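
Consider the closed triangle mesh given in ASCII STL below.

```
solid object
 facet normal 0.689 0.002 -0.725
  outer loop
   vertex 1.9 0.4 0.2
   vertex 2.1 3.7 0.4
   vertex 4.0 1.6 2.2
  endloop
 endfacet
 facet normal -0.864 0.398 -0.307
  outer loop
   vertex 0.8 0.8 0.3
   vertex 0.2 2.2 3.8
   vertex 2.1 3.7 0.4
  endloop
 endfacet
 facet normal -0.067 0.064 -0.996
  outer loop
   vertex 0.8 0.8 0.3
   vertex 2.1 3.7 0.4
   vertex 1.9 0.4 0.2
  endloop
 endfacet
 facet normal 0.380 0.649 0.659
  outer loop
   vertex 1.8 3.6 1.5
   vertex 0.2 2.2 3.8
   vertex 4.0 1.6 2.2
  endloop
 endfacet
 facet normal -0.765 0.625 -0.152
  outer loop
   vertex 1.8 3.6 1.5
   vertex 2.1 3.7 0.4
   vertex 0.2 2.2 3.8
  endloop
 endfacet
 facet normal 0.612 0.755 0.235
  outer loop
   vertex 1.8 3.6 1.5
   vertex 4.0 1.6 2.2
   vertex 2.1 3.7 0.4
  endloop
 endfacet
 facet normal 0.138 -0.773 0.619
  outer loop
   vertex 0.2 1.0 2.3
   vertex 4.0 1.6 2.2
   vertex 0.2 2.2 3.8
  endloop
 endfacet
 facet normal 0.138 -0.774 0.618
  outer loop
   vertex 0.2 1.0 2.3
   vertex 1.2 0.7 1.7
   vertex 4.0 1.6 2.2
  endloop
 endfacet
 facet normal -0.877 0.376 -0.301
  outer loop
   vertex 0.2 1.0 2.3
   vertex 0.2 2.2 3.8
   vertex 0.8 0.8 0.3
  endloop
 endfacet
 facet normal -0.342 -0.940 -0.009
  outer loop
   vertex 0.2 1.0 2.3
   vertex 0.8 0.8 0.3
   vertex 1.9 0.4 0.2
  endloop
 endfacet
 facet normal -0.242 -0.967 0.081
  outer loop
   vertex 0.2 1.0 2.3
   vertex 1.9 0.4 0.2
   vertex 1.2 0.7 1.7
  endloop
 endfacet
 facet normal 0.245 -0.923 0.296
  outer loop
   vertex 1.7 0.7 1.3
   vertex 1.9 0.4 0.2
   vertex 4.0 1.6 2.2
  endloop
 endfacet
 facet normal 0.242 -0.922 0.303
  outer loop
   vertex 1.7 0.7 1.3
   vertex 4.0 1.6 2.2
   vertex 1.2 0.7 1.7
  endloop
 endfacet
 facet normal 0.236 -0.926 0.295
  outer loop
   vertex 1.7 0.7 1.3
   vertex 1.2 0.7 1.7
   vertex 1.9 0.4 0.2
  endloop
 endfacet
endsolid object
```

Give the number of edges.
21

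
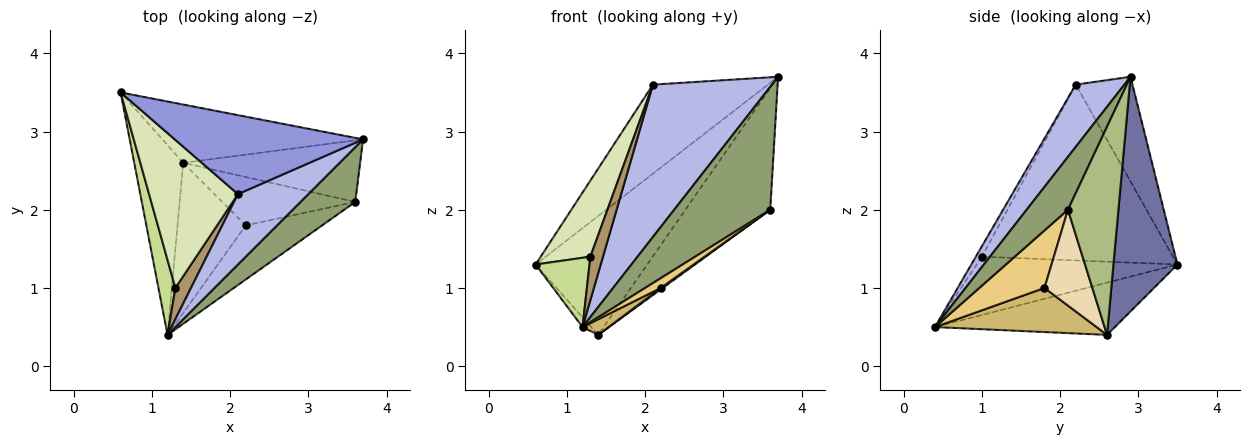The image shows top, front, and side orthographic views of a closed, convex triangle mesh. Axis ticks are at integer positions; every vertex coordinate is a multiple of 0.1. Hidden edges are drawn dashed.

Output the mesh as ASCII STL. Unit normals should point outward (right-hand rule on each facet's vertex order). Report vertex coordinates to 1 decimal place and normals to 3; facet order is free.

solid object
 facet normal 0.458 0.798 -0.392
  outer loop
   vertex 1.4 2.6 0.4
   vertex 0.6 3.5 1.3
   vertex 3.7 2.9 3.7
  endloop
 endfacet
 facet normal -0.729 0.035 -0.683
  outer loop
   vertex 1.4 2.6 0.4
   vertex 1.2 0.4 0.5
   vertex 0.6 3.5 1.3
  endloop
 endfacet
 facet normal -0.346 0.702 0.622
  outer loop
   vertex 2.1 2.2 3.6
   vertex 3.7 2.9 3.7
   vertex 0.6 3.5 1.3
  endloop
 endfacet
 facet normal 0.348 -0.851 0.393
  outer loop
   vertex 2.1 2.2 3.6
   vertex 1.2 0.4 0.5
   vertex 3.7 2.9 3.7
  endloop
 endfacet
 facet normal 0.366 -0.850 0.379
  outer loop
   vertex 3.6 2.1 2.0
   vertex 3.7 2.9 3.7
   vertex 1.2 0.4 0.5
  endloop
 endfacet
 facet normal 0.469 0.788 -0.399
  outer loop
   vertex 3.6 2.1 2.0
   vertex 1.4 2.6 0.4
   vertex 3.7 2.9 3.7
  endloop
 endfacet
 facet normal -0.930 -0.250 0.270
  outer loop
   vertex 1.3 1.0 1.4
   vertex 0.6 3.5 1.3
   vertex 1.2 0.4 0.5
  endloop
 endfacet
 facet normal -0.869 -0.226 0.439
  outer loop
   vertex 1.3 1.0 1.4
   vertex 2.1 2.2 3.6
   vertex 0.6 3.5 1.3
  endloop
 endfacet
 facet normal -0.363 -0.756 0.544
  outer loop
   vertex 1.3 1.0 1.4
   vertex 1.2 0.4 0.5
   vertex 2.1 2.2 3.6
  endloop
 endfacet
 facet normal 0.540 -0.087 -0.837
  outer loop
   vertex 2.2 1.8 1.0
   vertex 1.2 0.4 0.5
   vertex 1.4 2.6 0.4
  endloop
 endfacet
 facet normal 0.595 -0.143 -0.791
  outer loop
   vertex 2.2 1.8 1.0
   vertex 3.6 2.1 2.0
   vertex 1.2 0.4 0.5
  endloop
 endfacet
 facet normal 0.584 -0.024 -0.811
  outer loop
   vertex 2.2 1.8 1.0
   vertex 1.4 2.6 0.4
   vertex 3.6 2.1 2.0
  endloop
 endfacet
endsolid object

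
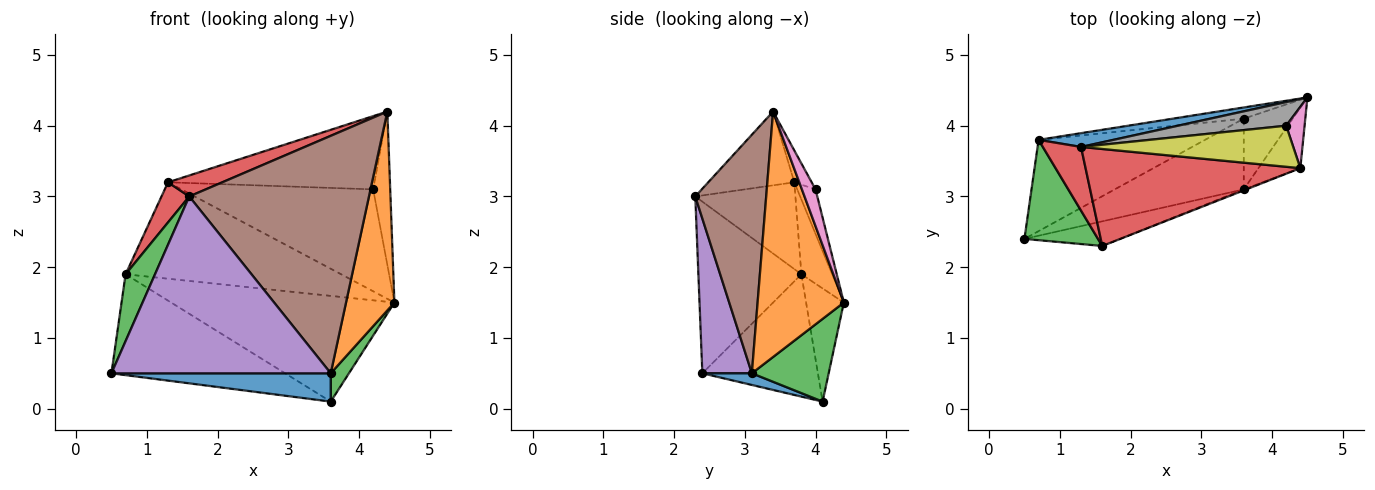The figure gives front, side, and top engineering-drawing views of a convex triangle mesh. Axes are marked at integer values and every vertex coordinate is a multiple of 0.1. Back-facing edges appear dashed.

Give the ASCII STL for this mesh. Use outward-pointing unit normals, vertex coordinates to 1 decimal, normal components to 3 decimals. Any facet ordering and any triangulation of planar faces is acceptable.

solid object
 facet normal 0.084 -0.370 -0.925
  outer loop
   vertex 3.6 3.1 0.5
   vertex 0.5 2.4 0.5
   vertex 3.6 4.1 0.1
  endloop
 endfacet
 facet normal 0.863 -0.484 -0.147
  outer loop
   vertex 3.6 3.1 0.5
   vertex 4.5 4.4 1.5
   vertex 4.4 3.4 4.2
  endloop
 endfacet
 facet normal 0.843 -0.200 -0.499
  outer loop
   vertex 3.6 3.1 0.5
   vertex 3.6 4.1 0.1
   vertex 4.5 4.4 1.5
  endloop
 endfacet
 facet normal -0.318 -0.201 0.927
  outer loop
   vertex 1.6 2.3 3.0
   vertex 4.4 3.4 4.2
   vertex 1.3 3.7 3.2
  endloop
 endfacet
 facet normal 0.218 -0.967 -0.135
  outer loop
   vertex 1.6 2.3 3.0
   vertex 0.5 2.4 0.5
   vertex 3.6 3.1 0.5
  endloop
 endfacet
 facet normal 0.367 -0.930 -0.004
  outer loop
   vertex 1.6 2.3 3.0
   vertex 3.6 3.1 0.5
   vertex 4.4 3.4 4.2
  endloop
 endfacet
 facet normal 0.596 0.745 0.298
  outer loop
   vertex 4.2 4.0 3.1
   vertex 4.4 3.4 4.2
   vertex 4.5 4.4 1.5
  endloop
 endfacet
 facet normal -0.093 0.970 0.225
  outer loop
   vertex 4.2 4.0 3.1
   vertex 4.5 4.4 1.5
   vertex 1.3 3.7 3.2
  endloop
 endfacet
 facet normal -0.073 0.870 0.488
  outer loop
   vertex 4.2 4.0 3.1
   vertex 1.3 3.7 3.2
   vertex 4.4 3.4 4.2
  endloop
 endfacet
 facet normal -0.166 0.981 -0.104
  outer loop
   vertex 0.7 3.8 1.9
   vertex 4.5 4.4 1.5
   vertex 3.6 4.1 0.1
  endloop
 endfacet
 facet normal -0.140 0.980 0.140
  outer loop
   vertex 0.7 3.8 1.9
   vertex 1.3 3.7 3.2
   vertex 4.5 4.4 1.5
  endloop
 endfacet
 facet normal -0.442 0.665 -0.602
  outer loop
   vertex 0.7 3.8 1.9
   vertex 3.6 4.1 0.1
   vertex 0.5 2.4 0.5
  endloop
 endfacet
 facet normal -0.889 -0.254 0.381
  outer loop
   vertex 0.7 3.8 1.9
   vertex 0.5 2.4 0.5
   vertex 1.6 2.3 3.0
  endloop
 endfacet
 facet normal -0.887 -0.246 0.391
  outer loop
   vertex 0.7 3.8 1.9
   vertex 1.6 2.3 3.0
   vertex 1.3 3.7 3.2
  endloop
 endfacet
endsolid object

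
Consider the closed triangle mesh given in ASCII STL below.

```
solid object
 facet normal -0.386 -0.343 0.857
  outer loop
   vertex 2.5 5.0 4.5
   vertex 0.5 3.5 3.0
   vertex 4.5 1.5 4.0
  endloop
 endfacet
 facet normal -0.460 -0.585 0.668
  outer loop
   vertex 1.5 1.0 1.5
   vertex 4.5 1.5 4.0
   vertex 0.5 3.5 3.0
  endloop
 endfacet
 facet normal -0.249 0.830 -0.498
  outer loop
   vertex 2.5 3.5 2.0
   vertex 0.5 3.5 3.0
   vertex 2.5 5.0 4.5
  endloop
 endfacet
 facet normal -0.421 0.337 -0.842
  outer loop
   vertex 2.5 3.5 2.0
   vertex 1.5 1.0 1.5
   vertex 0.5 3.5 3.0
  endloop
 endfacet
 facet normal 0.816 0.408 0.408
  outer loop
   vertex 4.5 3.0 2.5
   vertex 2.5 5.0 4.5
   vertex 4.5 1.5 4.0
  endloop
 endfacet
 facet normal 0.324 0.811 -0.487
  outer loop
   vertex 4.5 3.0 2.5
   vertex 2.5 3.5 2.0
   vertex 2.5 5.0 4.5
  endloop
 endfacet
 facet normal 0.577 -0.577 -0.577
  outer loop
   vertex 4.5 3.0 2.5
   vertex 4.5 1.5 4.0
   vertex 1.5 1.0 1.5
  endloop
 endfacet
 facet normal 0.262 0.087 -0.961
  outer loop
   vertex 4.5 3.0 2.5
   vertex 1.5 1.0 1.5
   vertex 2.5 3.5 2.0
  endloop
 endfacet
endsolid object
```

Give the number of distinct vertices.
6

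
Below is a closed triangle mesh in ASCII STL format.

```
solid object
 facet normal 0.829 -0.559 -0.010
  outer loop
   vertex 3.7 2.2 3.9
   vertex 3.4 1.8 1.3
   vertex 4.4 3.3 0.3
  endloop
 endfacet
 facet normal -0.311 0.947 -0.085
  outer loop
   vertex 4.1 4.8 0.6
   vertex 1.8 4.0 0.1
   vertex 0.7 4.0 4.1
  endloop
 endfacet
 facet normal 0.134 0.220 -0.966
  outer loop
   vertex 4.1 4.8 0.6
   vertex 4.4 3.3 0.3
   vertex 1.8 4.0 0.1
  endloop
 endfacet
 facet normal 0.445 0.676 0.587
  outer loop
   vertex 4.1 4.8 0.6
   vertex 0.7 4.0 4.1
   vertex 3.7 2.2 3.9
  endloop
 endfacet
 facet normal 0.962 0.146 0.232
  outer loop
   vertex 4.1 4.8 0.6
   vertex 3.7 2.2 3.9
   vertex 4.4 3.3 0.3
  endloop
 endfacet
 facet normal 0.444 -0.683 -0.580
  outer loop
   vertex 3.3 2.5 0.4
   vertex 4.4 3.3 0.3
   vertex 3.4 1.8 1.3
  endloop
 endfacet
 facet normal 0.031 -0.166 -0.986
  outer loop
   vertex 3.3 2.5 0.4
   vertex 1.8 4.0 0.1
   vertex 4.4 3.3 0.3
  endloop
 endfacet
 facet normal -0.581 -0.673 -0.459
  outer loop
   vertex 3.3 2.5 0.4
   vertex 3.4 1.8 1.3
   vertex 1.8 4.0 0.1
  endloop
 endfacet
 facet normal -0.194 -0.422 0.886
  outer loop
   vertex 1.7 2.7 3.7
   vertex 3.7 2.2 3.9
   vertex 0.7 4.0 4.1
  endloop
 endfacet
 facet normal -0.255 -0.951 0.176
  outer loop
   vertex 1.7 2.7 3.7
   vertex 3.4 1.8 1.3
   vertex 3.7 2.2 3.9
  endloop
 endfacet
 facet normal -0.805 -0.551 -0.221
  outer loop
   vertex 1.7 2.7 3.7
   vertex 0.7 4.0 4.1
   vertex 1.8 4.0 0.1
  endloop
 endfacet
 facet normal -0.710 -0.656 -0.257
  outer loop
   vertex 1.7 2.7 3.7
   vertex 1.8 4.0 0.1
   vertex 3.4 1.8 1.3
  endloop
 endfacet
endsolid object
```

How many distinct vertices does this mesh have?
8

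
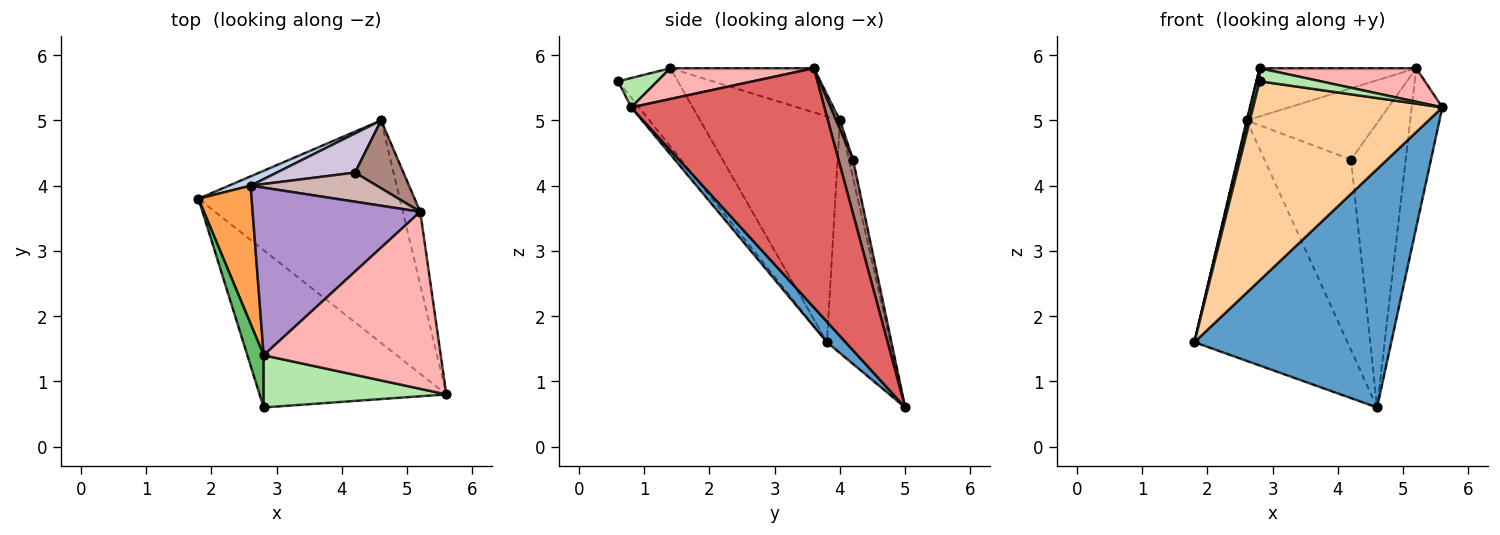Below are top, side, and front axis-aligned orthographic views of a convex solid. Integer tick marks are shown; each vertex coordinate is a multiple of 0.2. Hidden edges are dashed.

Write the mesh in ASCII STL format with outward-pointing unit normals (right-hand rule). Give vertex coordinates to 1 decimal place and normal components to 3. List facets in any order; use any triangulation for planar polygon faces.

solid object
 facet normal 0.069 -0.729 -0.681
  outer loop
   vertex 4.6 5.0 0.6
   vertex 5.6 0.8 5.2
   vertex 1.8 3.8 1.6
  endloop
 endfacet
 facet normal -0.383 0.923 0.036
  outer loop
   vertex 2.6 4.0 5.0
   vertex 4.6 5.0 0.6
   vertex 1.8 3.8 1.6
  endloop
 endfacet
 facet normal -0.973 -0.004 0.229
  outer loop
   vertex 2.6 4.0 5.0
   vertex 1.8 3.8 1.6
   vertex 2.8 1.4 5.8
  endloop
 endfacet
 facet normal -0.032 -0.784 -0.619
  outer loop
   vertex 2.8 0.6 5.6
   vertex 1.8 3.8 1.6
   vertex 5.6 0.8 5.2
  endloop
 endfacet
 facet normal -0.978 -0.051 0.204
  outer loop
   vertex 2.8 0.6 5.6
   vertex 2.8 1.4 5.8
   vertex 1.8 3.8 1.6
  endloop
 endfacet
 facet normal 0.154 -0.240 0.959
  outer loop
   vertex 2.8 0.6 5.6
   vertex 5.6 0.8 5.2
   vertex 2.8 1.4 5.8
  endloop
 endfacet
 facet normal 0.985 0.156 -0.072
  outer loop
   vertex 5.2 3.6 5.8
   vertex 5.6 0.8 5.2
   vertex 4.6 5.0 0.6
  endloop
 endfacet
 facet normal 0.168 -0.184 0.969
  outer loop
   vertex 5.2 3.6 5.8
   vertex 2.8 1.4 5.8
   vertex 5.6 0.8 5.2
  endloop
 endfacet
 facet normal -0.245 0.268 0.932
  outer loop
   vertex 5.2 3.6 5.8
   vertex 2.6 4.0 5.0
   vertex 2.8 1.4 5.8
  endloop
 endfacet
 facet normal -0.047 0.978 0.201
  outer loop
   vertex 4.2 4.2 4.4
   vertex 4.6 5.0 0.6
   vertex 2.6 4.0 5.0
  endloop
 endfacet
 facet normal 0.251 0.942 0.225
  outer loop
   vertex 4.2 4.2 4.4
   vertex 5.2 3.6 5.8
   vertex 4.6 5.0 0.6
  endloop
 endfacet
 facet normal 0.026 0.925 0.378
  outer loop
   vertex 4.2 4.2 4.4
   vertex 2.6 4.0 5.0
   vertex 5.2 3.6 5.8
  endloop
 endfacet
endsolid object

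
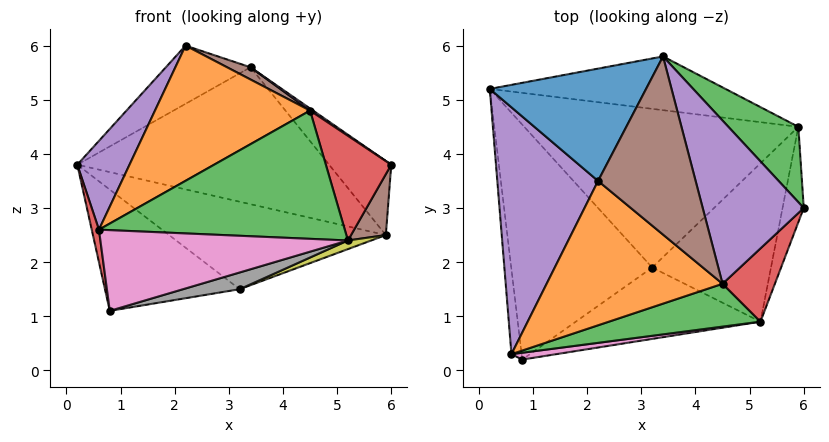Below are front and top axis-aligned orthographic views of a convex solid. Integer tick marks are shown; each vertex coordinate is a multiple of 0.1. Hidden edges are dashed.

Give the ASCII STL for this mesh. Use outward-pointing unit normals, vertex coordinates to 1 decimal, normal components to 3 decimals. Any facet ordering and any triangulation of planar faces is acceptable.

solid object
 facet normal -0.505 0.397 0.766
  outer loop
   vertex 3.4 5.8 5.6
   vertex 0.2 5.2 3.8
   vertex 2.2 3.5 6.0
  endloop
 endfacet
 facet normal 0.031 0.930 -0.365
  outer loop
   vertex 5.9 4.5 2.5
   vertex 0.2 5.2 3.8
   vertex 3.4 5.8 5.6
  endloop
 endfacet
 facet normal 0.781 0.438 0.446
  outer loop
   vertex 5.9 4.5 2.5
   vertex 3.4 5.8 5.6
   vertex 6.0 3.0 3.8
  endloop
 endfacet
 facet normal -0.990 -0.049 -0.129
  outer loop
   vertex 0.6 0.3 2.6
   vertex 0.2 5.2 3.8
   vertex 0.8 0.2 1.1
  endloop
 endfacet
 facet normal -0.798 -0.204 0.567
  outer loop
   vertex 0.6 0.3 2.6
   vertex 2.2 3.5 6.0
   vertex 0.2 5.2 3.8
  endloop
 endfacet
 facet normal 0.945 -0.176 -0.276
  outer loop
   vertex 5.2 0.9 2.4
   vertex 5.9 4.5 2.5
   vertex 6.0 3.0 3.8
  endloop
 endfacet
 facet normal 0.132 -0.988 0.084
  outer loop
   vertex 5.2 0.9 2.4
   vertex 0.6 0.3 2.6
   vertex 0.8 0.2 1.1
  endloop
 endfacet
 facet normal 0.308 -0.217 -0.926
  outer loop
   vertex 3.2 1.9 1.5
   vertex 5.2 0.9 2.4
   vertex 0.8 0.2 1.1
  endloop
 endfacet
 facet normal 0.389 -0.050 -0.920
  outer loop
   vertex 3.2 1.9 1.5
   vertex 5.9 4.5 2.5
   vertex 5.2 0.9 2.4
  endloop
 endfacet
 facet normal -0.174 0.452 -0.875
  outer loop
   vertex 3.2 1.9 1.5
   vertex 0.8 0.2 1.1
   vertex 0.2 5.2 3.8
  endloop
 endfacet
 facet normal -0.139 0.478 -0.867
  outer loop
   vertex 3.2 1.9 1.5
   vertex 0.2 5.2 3.8
   vertex 5.9 4.5 2.5
  endloop
 endfacet
 facet normal -0.181 -0.672 0.718
  outer loop
   vertex 4.5 1.6 4.8
   vertex 2.2 3.5 6.0
   vertex 0.6 0.3 2.6
  endloop
 endfacet
 facet normal 0.136 -0.940 0.314
  outer loop
   vertex 4.5 1.6 4.8
   vertex 0.6 0.3 2.6
   vertex 5.2 0.9 2.4
  endloop
 endfacet
 facet normal 0.754 -0.538 0.377
  outer loop
   vertex 4.5 1.6 4.8
   vertex 5.2 0.9 2.4
   vertex 6.0 3.0 3.8
  endloop
 endfacet
 facet normal 0.561 -0.011 0.827
  outer loop
   vertex 4.5 1.6 4.8
   vertex 6.0 3.0 3.8
   vertex 3.4 5.8 5.6
  endloop
 endfacet
 facet normal 0.421 -0.062 0.905
  outer loop
   vertex 4.5 1.6 4.8
   vertex 3.4 5.8 5.6
   vertex 2.2 3.5 6.0
  endloop
 endfacet
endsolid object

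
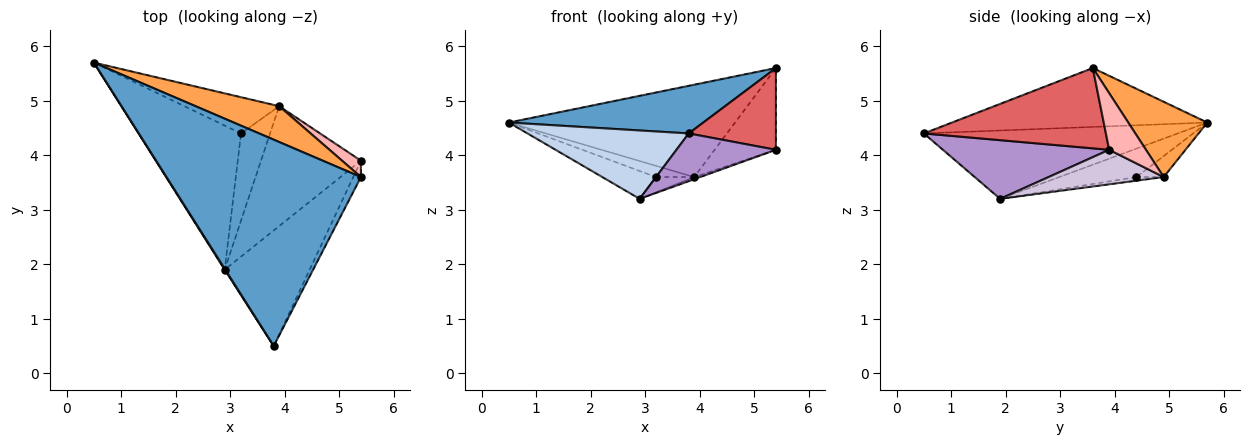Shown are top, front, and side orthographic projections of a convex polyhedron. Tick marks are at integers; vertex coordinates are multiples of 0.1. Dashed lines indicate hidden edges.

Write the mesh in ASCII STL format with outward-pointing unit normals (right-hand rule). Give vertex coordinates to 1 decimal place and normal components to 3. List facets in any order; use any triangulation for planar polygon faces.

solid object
 facet normal -0.283 -0.216 0.935
  outer loop
   vertex 3.8 0.5 4.4
   vertex 5.4 3.6 5.6
   vertex 0.5 5.7 4.6
  endloop
 endfacet
 facet normal -0.844 -0.536 0.008
  outer loop
   vertex 2.9 1.9 3.2
   vertex 3.8 0.5 4.4
   vertex 0.5 5.7 4.6
  endloop
 endfacet
 facet normal 0.310 0.886 0.344
  outer loop
   vertex 3.9 4.9 3.6
   vertex 0.5 5.7 4.6
   vertex 5.4 3.6 5.6
  endloop
 endfacet
 facet normal -0.263 0.183 -0.947
  outer loop
   vertex 3.2 4.4 3.6
   vertex 2.9 1.9 3.2
   vertex 0.5 5.7 4.6
  endloop
 endfacet
 facet normal -0.207 0.289 -0.935
  outer loop
   vertex 3.2 4.4 3.6
   vertex 0.5 5.7 4.6
   vertex 3.9 4.9 3.6
  endloop
 endfacet
 facet normal -0.122 0.171 -0.978
  outer loop
   vertex 3.2 4.4 3.6
   vertex 3.9 4.9 3.6
   vertex 2.9 1.9 3.2
  endloop
 endfacet
 facet normal 0.899 -0.430 -0.086
  outer loop
   vertex 5.4 3.9 4.1
   vertex 5.4 3.6 5.6
   vertex 3.8 0.5 4.4
  endloop
 endfacet
 facet normal 0.507 0.845 0.169
  outer loop
   vertex 5.4 3.9 4.1
   vertex 3.9 4.9 3.6
   vertex 5.4 3.6 5.6
  endloop
 endfacet
 facet normal 0.538 -0.322 -0.779
  outer loop
   vertex 5.4 3.9 4.1
   vertex 3.8 0.5 4.4
   vertex 2.9 1.9 3.2
  endloop
 endfacet
 facet normal 0.326 0.017 -0.945
  outer loop
   vertex 5.4 3.9 4.1
   vertex 2.9 1.9 3.2
   vertex 3.9 4.9 3.6
  endloop
 endfacet
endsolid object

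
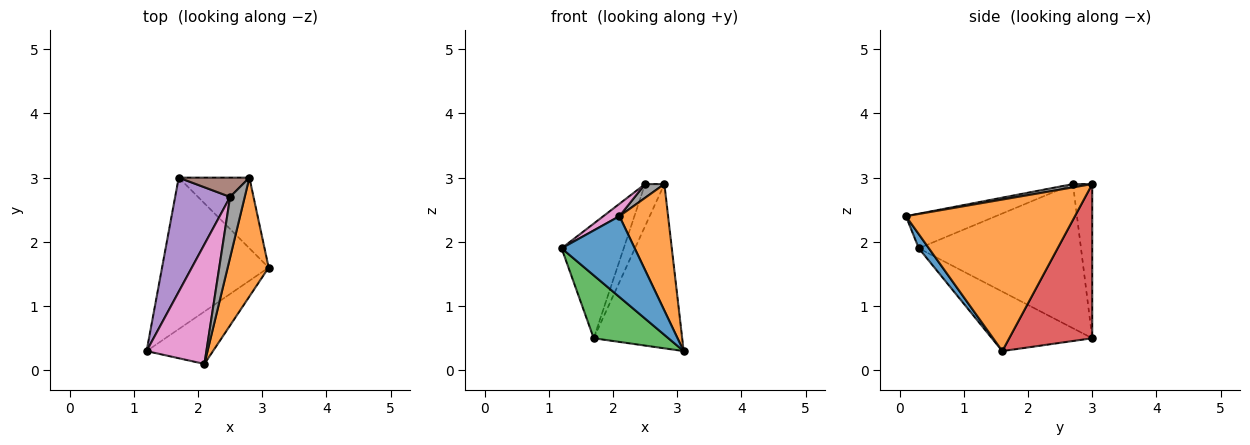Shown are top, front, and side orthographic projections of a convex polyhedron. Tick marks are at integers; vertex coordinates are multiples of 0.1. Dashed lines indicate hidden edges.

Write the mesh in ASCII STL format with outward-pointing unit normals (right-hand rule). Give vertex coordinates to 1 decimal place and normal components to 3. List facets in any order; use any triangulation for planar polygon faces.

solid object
 facet normal 0.115 -0.833 -0.541
  outer loop
   vertex 2.1 0.1 2.4
   vertex 1.2 0.3 1.9
   vertex 3.1 1.6 0.3
  endloop
 endfacet
 facet normal 0.930 -0.268 0.252
  outer loop
   vertex 2.1 0.1 2.4
   vertex 3.1 1.6 0.3
   vertex 2.8 3.0 2.9
  endloop
 endfacet
 facet normal -0.458 -0.341 -0.821
  outer loop
   vertex 1.7 3.0 0.5
   vertex 3.1 1.6 0.3
   vertex 1.2 0.3 1.9
  endloop
 endfacet
 facet normal 0.653 0.696 -0.299
  outer loop
   vertex 1.7 3.0 0.5
   vertex 2.8 3.0 2.9
   vertex 3.1 1.6 0.3
  endloop
 endfacet
 facet normal -0.880 0.337 0.335
  outer loop
   vertex 2.5 2.7 2.9
   vertex 1.7 3.0 0.5
   vertex 1.2 0.3 1.9
  endloop
 endfacet
 facet normal -0.673 0.673 0.308
  outer loop
   vertex 2.5 2.7 2.9
   vertex 2.8 3.0 2.9
   vertex 1.7 3.0 0.5
  endloop
 endfacet
 facet normal -0.499 -0.089 0.862
  outer loop
   vertex 2.5 2.7 2.9
   vertex 1.2 0.3 1.9
   vertex 2.1 0.1 2.4
  endloop
 endfacet
 facet normal 0.216 -0.216 0.952
  outer loop
   vertex 2.5 2.7 2.9
   vertex 2.1 0.1 2.4
   vertex 2.8 3.0 2.9
  endloop
 endfacet
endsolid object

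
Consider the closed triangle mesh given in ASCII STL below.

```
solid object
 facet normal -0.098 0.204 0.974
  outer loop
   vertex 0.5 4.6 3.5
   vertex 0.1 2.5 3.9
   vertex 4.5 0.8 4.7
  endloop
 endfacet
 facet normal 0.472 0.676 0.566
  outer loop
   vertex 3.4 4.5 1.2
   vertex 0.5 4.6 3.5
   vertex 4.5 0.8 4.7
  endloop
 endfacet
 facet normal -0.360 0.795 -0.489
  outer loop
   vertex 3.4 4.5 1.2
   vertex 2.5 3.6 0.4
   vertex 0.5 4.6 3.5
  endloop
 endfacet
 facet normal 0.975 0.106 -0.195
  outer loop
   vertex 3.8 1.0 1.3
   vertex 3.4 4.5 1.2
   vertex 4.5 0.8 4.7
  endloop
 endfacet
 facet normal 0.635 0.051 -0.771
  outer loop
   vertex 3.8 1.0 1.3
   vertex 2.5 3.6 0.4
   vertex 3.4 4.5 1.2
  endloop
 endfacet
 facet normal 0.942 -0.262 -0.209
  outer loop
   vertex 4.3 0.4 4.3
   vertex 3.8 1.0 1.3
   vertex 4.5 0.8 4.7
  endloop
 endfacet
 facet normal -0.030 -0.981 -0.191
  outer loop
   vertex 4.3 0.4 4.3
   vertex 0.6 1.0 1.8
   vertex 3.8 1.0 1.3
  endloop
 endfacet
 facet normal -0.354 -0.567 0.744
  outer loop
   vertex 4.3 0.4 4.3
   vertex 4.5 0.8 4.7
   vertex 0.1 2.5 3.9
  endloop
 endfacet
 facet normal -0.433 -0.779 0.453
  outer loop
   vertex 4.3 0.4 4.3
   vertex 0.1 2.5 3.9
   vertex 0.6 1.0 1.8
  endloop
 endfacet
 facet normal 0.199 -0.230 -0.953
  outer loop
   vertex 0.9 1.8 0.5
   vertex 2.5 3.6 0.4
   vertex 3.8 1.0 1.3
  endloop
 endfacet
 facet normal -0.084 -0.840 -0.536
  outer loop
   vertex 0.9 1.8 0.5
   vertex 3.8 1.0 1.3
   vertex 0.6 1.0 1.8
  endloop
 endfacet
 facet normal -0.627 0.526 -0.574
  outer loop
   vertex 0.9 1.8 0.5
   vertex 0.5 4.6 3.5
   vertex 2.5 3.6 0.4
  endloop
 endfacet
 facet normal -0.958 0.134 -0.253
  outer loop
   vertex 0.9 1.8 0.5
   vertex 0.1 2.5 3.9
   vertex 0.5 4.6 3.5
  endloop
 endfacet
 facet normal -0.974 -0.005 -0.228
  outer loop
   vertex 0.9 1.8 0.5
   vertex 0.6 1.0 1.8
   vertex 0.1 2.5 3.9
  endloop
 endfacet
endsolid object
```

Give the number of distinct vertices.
9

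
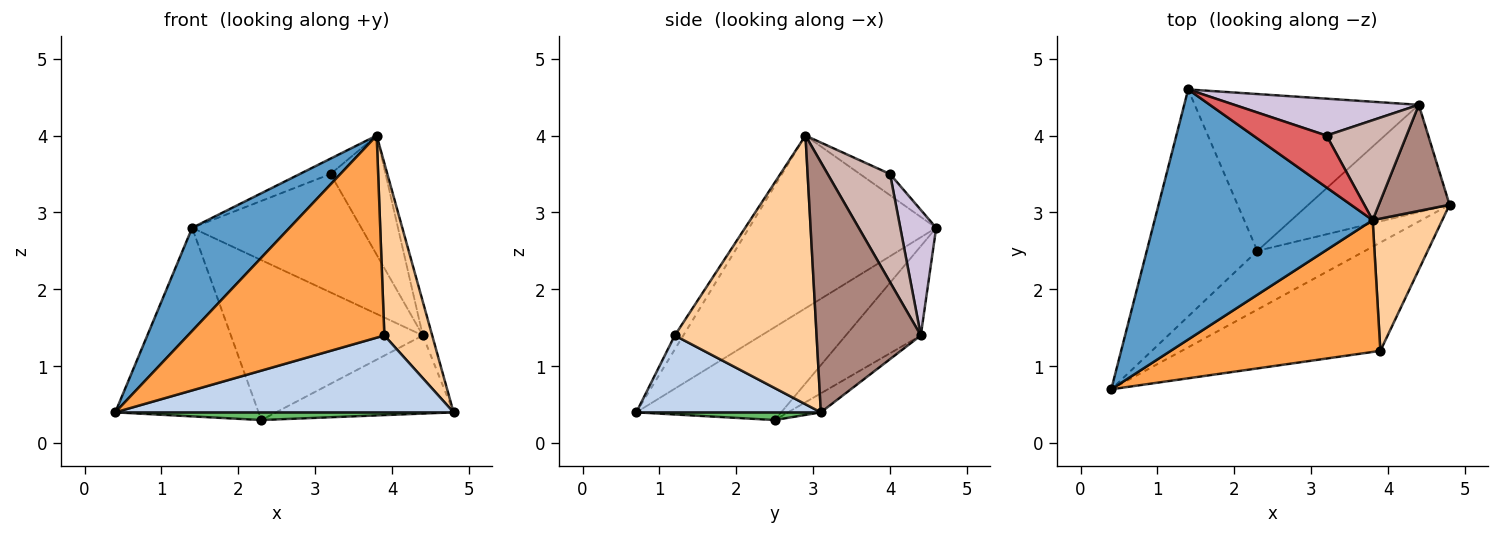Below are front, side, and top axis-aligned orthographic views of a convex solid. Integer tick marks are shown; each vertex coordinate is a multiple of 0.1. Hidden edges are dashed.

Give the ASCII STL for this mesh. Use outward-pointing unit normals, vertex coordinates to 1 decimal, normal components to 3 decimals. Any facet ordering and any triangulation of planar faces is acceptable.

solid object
 facet normal -0.591 -0.308 0.746
  outer loop
   vertex 3.8 2.9 4.0
   vertex 1.4 4.6 2.8
   vertex 0.4 0.7 0.4
  endloop
 endfacet
 facet normal 0.301 -0.552 -0.778
  outer loop
   vertex 3.9 1.2 1.4
   vertex 0.4 0.7 0.4
   vertex 4.8 3.1 0.4
  endloop
 endfacet
 facet normal -0.036 -0.837 0.546
  outer loop
   vertex 3.9 1.2 1.4
   vertex 3.8 2.9 4.0
   vertex 0.4 0.7 0.4
  endloop
 endfacet
 facet normal 0.920 -0.310 0.238
  outer loop
   vertex 3.9 1.2 1.4
   vertex 4.8 3.1 0.4
   vertex 3.8 2.9 4.0
  endloop
 endfacet
 facet normal 0.071 -0.130 -0.989
  outer loop
   vertex 2.3 2.5 0.3
   vertex 4.8 3.1 0.4
   vertex 0.4 0.7 0.4
  endloop
 endfacet
 facet normal -0.543 0.537 -0.646
  outer loop
   vertex 2.3 2.5 0.3
   vertex 0.4 0.7 0.4
   vertex 1.4 4.6 2.8
  endloop
 endfacet
 facet normal -0.268 0.274 0.924
  outer loop
   vertex 3.2 4.0 3.5
   vertex 1.4 4.6 2.8
   vertex 3.8 2.9 4.0
  endloop
 endfacet
 facet normal -0.108 0.585 -0.804
  outer loop
   vertex 4.4 4.4 1.4
   vertex 4.8 3.1 0.4
   vertex 2.3 2.5 0.3
  endloop
 endfacet
 facet normal -0.269 0.688 -0.674
  outer loop
   vertex 4.4 4.4 1.4
   vertex 2.3 2.5 0.3
   vertex 1.4 4.6 2.8
  endloop
 endfacet
 facet normal 0.198 0.936 0.292
  outer loop
   vertex 4.4 4.4 1.4
   vertex 1.4 4.6 2.8
   vertex 3.2 4.0 3.5
  endloop
 endfacet
 facet normal 0.959 0.086 0.271
  outer loop
   vertex 4.4 4.4 1.4
   vertex 3.8 2.9 4.0
   vertex 4.8 3.1 0.4
  endloop
 endfacet
 facet normal 0.656 0.578 0.485
  outer loop
   vertex 4.4 4.4 1.4
   vertex 3.2 4.0 3.5
   vertex 3.8 2.9 4.0
  endloop
 endfacet
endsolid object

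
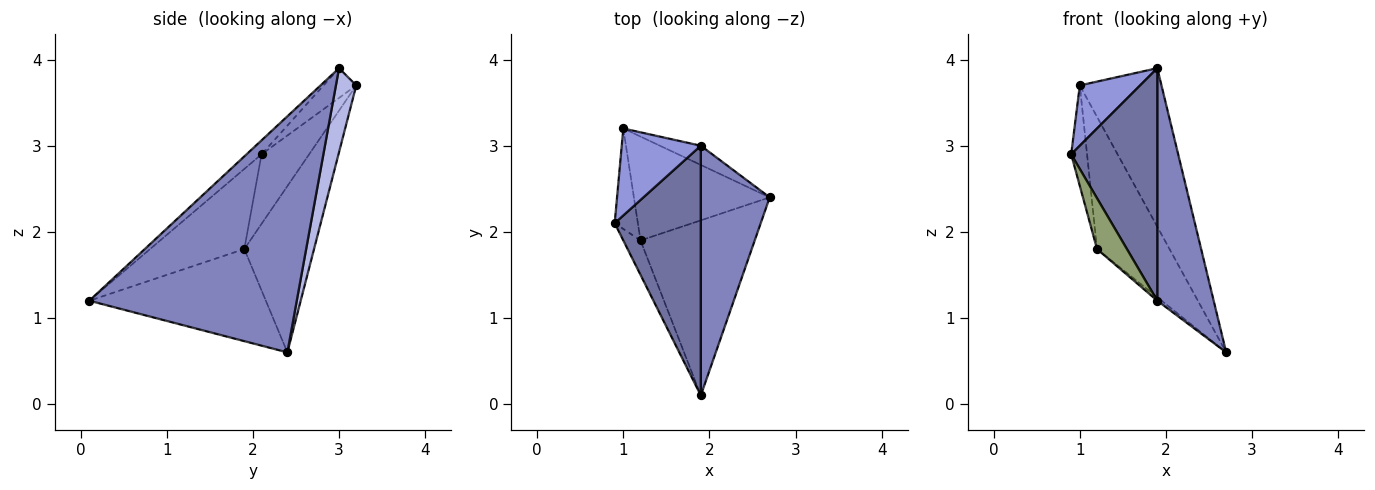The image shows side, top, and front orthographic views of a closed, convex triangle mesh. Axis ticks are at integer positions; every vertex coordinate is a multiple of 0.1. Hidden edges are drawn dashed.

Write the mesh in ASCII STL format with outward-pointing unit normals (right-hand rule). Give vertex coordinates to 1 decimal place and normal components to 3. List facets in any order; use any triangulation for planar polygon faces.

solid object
 facet normal -0.118 -0.677 0.727
  outer loop
   vertex 1.9 3.0 3.9
   vertex 0.9 2.1 2.9
   vertex 1.9 0.1 1.2
  endloop
 endfacet
 facet normal 0.929 -0.252 0.271
  outer loop
   vertex 1.9 3.0 3.9
   vertex 1.9 0.1 1.2
   vertex 2.7 2.4 0.6
  endloop
 endfacet
 facet normal -0.295 -0.544 0.785
  outer loop
   vertex 1.0 3.2 3.7
   vertex 0.9 2.1 2.9
   vertex 1.9 3.0 3.9
  endloop
 endfacet
 facet normal 0.240 0.964 -0.117
  outer loop
   vertex 1.0 3.2 3.7
   vertex 1.9 3.0 3.9
   vertex 2.7 2.4 0.6
  endloop
 endfacet
 facet normal -0.934 -0.296 -0.201
  outer loop
   vertex 1.2 1.9 1.8
   vertex 1.9 0.1 1.2
   vertex 0.9 2.1 2.9
  endloop
 endfacet
 facet normal -0.628 0.015 -0.778
  outer loop
   vertex 1.2 1.9 1.8
   vertex 2.7 2.4 0.6
   vertex 1.9 0.1 1.2
  endloop
 endfacet
 facet normal -0.905 0.302 -0.302
  outer loop
   vertex 1.2 1.9 1.8
   vertex 0.9 2.1 2.9
   vertex 1.0 3.2 3.7
  endloop
 endfacet
 facet normal -0.603 0.627 -0.493
  outer loop
   vertex 1.2 1.9 1.8
   vertex 1.0 3.2 3.7
   vertex 2.7 2.4 0.6
  endloop
 endfacet
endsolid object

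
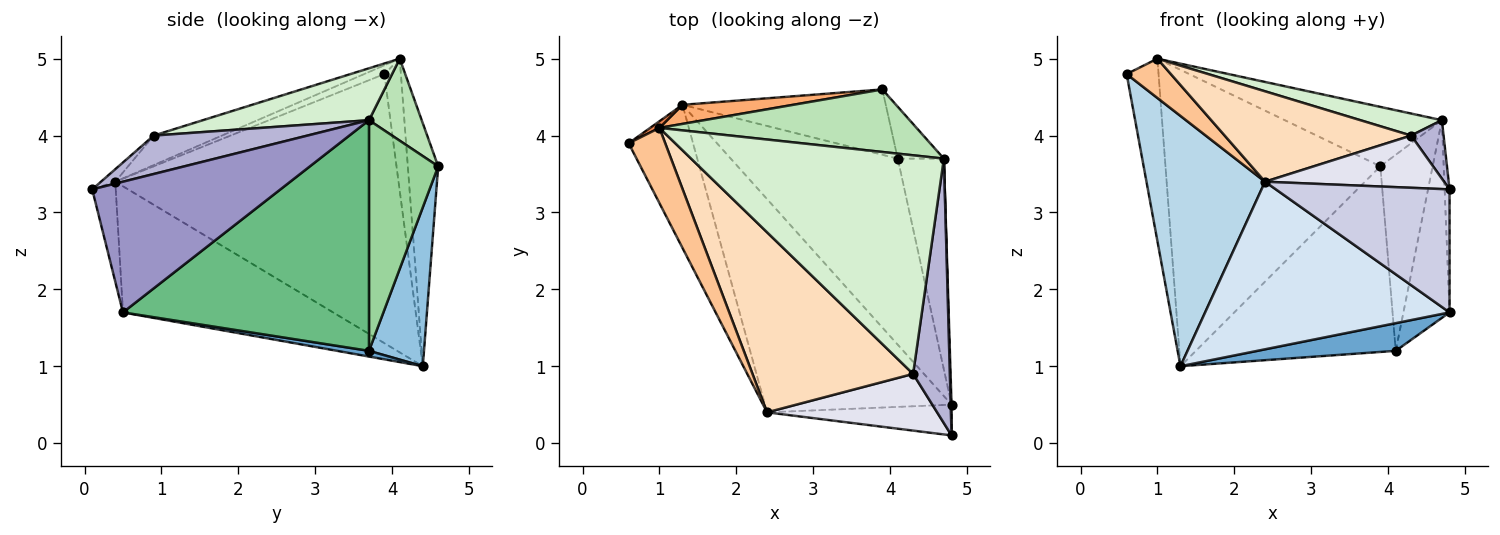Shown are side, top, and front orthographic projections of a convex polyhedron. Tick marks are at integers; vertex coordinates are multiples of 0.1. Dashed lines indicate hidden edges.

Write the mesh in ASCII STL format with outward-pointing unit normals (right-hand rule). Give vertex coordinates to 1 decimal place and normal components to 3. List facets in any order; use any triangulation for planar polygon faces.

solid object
 facet normal 0.034 -0.147 -0.989
  outer loop
   vertex 4.1 3.7 1.2
   vertex 4.8 0.5 1.7
   vertex 1.3 4.4 1.0
  endloop
 endfacet
 facet normal 0.251 0.913 -0.321
  outer loop
   vertex 4.1 3.7 1.2
   vertex 1.3 4.4 1.0
   vertex 3.9 4.6 3.6
  endloop
 endfacet
 facet normal -0.901 -0.377 -0.216
  outer loop
   vertex 2.4 0.4 3.4
   vertex 0.6 3.9 4.8
   vertex 1.3 4.4 1.0
  endloop
 endfacet
 facet normal -0.469 -0.546 -0.694
  outer loop
   vertex 2.4 0.4 3.4
   vertex 1.3 4.4 1.0
   vertex 4.8 0.5 1.7
  endloop
 endfacet
 facet normal -0.460 0.887 0.032
  outer loop
   vertex 1.0 4.1 5.0
   vertex 1.3 4.4 1.0
   vertex 0.6 3.9 4.8
  endloop
 endfacet
 facet normal -0.140 0.988 0.064
  outer loop
   vertex 1.0 4.1 5.0
   vertex 3.9 4.6 3.6
   vertex 1.3 4.4 1.0
  endloop
 endfacet
 facet normal -0.207 -0.453 0.867
  outer loop
   vertex 1.0 4.1 5.0
   vertex 0.6 3.9 4.8
   vertex 2.4 0.4 3.4
  endloop
 endfacet
 facet normal -0.162 -0.443 0.882
  outer loop
   vertex 1.0 4.1 5.0
   vertex 2.4 0.4 3.4
   vertex 4.3 0.9 4.0
  endloop
 endfacet
 facet normal 0.964 0.181 -0.193
  outer loop
   vertex 4.7 3.7 4.2
   vertex 4.8 0.5 1.7
   vertex 4.1 3.7 1.2
  endloop
 endfacet
 facet normal 0.788 0.595 -0.158
  outer loop
   vertex 4.7 3.7 4.2
   vertex 4.1 3.7 1.2
   vertex 3.9 4.6 3.6
  endloop
 endfacet
 facet normal 0.225 0.671 0.706
  outer loop
   vertex 4.7 3.7 4.2
   vertex 3.9 4.6 3.6
   vertex 1.0 4.1 5.0
  endloop
 endfacet
 facet normal 0.200 -0.098 0.975
  outer loop
   vertex 4.7 3.7 4.2
   vertex 1.0 4.1 5.0
   vertex 4.3 0.9 4.0
  endloop
 endfacet
 facet normal 1.000 0.026 0.007
  outer loop
   vertex 4.8 0.1 3.3
   vertex 4.8 0.5 1.7
   vertex 4.7 3.7 4.2
  endloop
 endfacet
 facet normal 0.715 -0.151 0.683
  outer loop
   vertex 4.8 0.1 3.3
   vertex 4.7 3.7 4.2
   vertex 4.3 0.9 4.0
  endloop
 endfacet
 facet normal -0.130 -0.962 -0.240
  outer loop
   vertex 4.8 0.1 3.3
   vertex 2.4 0.4 3.4
   vertex 4.8 0.5 1.7
  endloop
 endfacet
 facet normal -0.054 -0.676 0.735
  outer loop
   vertex 4.8 0.1 3.3
   vertex 4.3 0.9 4.0
   vertex 2.4 0.4 3.4
  endloop
 endfacet
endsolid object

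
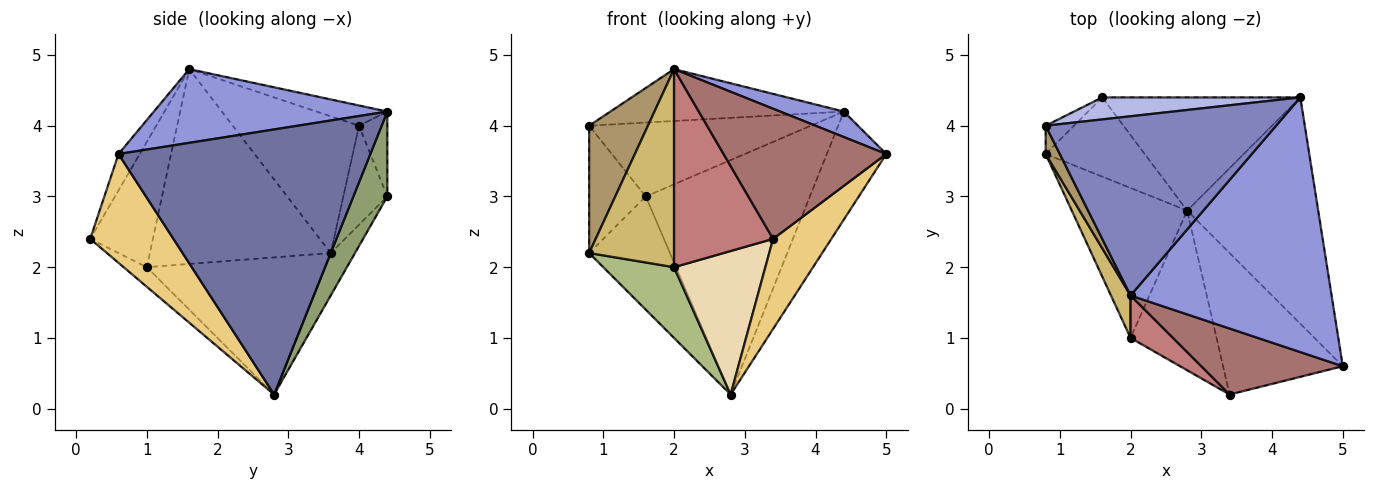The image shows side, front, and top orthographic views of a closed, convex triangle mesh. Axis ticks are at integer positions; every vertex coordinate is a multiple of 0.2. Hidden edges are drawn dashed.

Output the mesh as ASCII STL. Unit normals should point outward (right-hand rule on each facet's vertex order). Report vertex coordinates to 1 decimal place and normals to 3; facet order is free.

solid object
 facet normal 0.877 0.207 -0.434
  outer loop
   vertex 2.8 2.8 0.2
   vertex 4.4 4.4 4.2
   vertex 5.0 0.6 3.6
  endloop
 endfacet
 facet normal -0.084 0.277 0.957
  outer loop
   vertex 2.0 1.6 4.8
   vertex 4.4 4.4 4.2
   vertex 0.8 4.0 4.0
  endloop
 endfacet
 facet normal 0.343 -0.093 0.935
  outer loop
   vertex 2.0 1.6 4.8
   vertex 5.0 0.6 3.6
   vertex 4.4 4.4 4.2
  endloop
 endfacet
 facet normal -0.121 0.951 0.283
  outer loop
   vertex 1.6 4.4 3.0
   vertex 0.8 4.0 4.0
   vertex 4.4 4.4 4.2
  endloop
 endfacet
 facet normal 0.183 0.885 -0.427
  outer loop
   vertex 1.6 4.4 3.0
   vertex 4.4 4.4 4.2
   vertex 2.8 2.8 0.2
  endloop
 endfacet
 facet normal -0.732 -0.291 -0.616
  outer loop
   vertex 0.8 3.6 2.2
   vertex 2.8 2.8 0.2
   vertex 2.0 1.0 2.0
  endloop
 endfacet
 facet normal -0.605 0.777 -0.173
  outer loop
   vertex 0.8 3.6 2.2
   vertex 0.8 4.0 4.0
   vertex 1.6 4.4 3.0
  endloop
 endfacet
 facet normal -0.239 0.796 -0.557
  outer loop
   vertex 0.8 3.6 2.2
   vertex 1.6 4.4 3.0
   vertex 2.8 2.8 0.2
  endloop
 endfacet
 facet normal -0.903 -0.420 0.093
  outer loop
   vertex 0.8 3.6 2.2
   vertex 2.0 1.6 4.8
   vertex 0.8 4.0 4.0
  endloop
 endfacet
 facet normal -0.902 -0.423 0.091
  outer loop
   vertex 0.8 3.6 2.2
   vertex 2.0 1.0 2.0
   vertex 2.0 1.6 4.8
  endloop
 endfacet
 facet normal 0.609 -0.426 -0.669
  outer loop
   vertex 3.4 0.2 2.4
   vertex 2.8 2.8 0.2
   vertex 5.0 0.6 3.6
  endloop
 endfacet
 facet normal -0.167 -0.659 -0.733
  outer loop
   vertex 3.4 0.2 2.4
   vertex 2.0 1.0 2.0
   vertex 2.8 2.8 0.2
  endloop
 endfacet
 facet normal -0.116 -0.886 0.449
  outer loop
   vertex 3.4 0.2 2.4
   vertex 5.0 0.6 3.6
   vertex 2.0 1.6 4.8
  endloop
 endfacet
 facet normal -0.526 -0.832 0.178
  outer loop
   vertex 3.4 0.2 2.4
   vertex 2.0 1.6 4.8
   vertex 2.0 1.0 2.0
  endloop
 endfacet
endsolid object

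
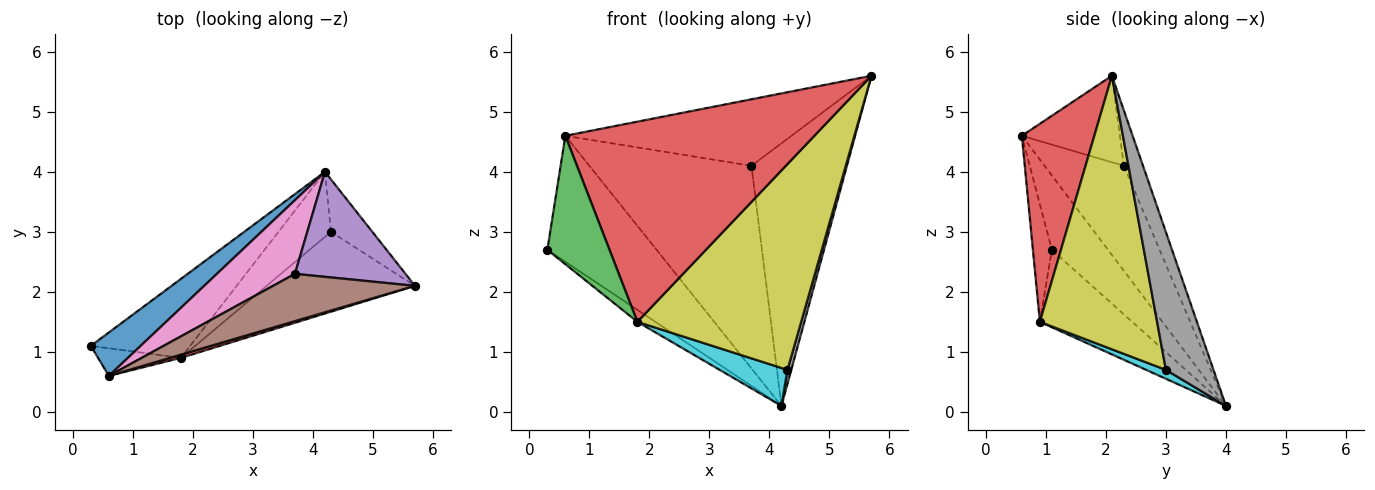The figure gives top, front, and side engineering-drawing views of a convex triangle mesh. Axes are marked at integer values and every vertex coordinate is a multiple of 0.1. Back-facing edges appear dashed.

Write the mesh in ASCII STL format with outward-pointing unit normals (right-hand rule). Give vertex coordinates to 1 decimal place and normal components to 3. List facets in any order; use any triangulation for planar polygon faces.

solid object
 facet normal -0.437 0.850 0.293
  outer loop
   vertex 0.6 0.6 4.6
   vertex 4.2 4.0 0.1
   vertex 0.3 1.1 2.7
  endloop
 endfacet
 facet normal -0.611 0.119 -0.783
  outer loop
   vertex 1.8 0.9 1.5
   vertex 0.3 1.1 2.7
   vertex 4.2 4.0 0.1
  endloop
 endfacet
 facet normal -0.286 -0.937 -0.201
  outer loop
   vertex 1.8 0.9 1.5
   vertex 0.6 0.6 4.6
   vertex 0.3 1.1 2.7
  endloop
 endfacet
 facet normal 0.279 -0.960 0.015
  outer loop
   vertex 1.8 0.9 1.5
   vertex 5.7 2.1 5.6
   vertex 0.6 0.6 4.6
  endloop
 endfacet
 facet normal -0.183 0.913 0.365
  outer loop
   vertex 3.7 2.3 4.1
   vertex 5.7 2.1 5.6
   vertex 4.2 4.0 0.1
  endloop
 endfacet
 facet normal -0.333 0.768 0.547
  outer loop
   vertex 3.7 2.3 4.1
   vertex 0.6 0.6 4.6
   vertex 5.7 2.1 5.6
  endloop
 endfacet
 facet normal -0.418 0.854 0.311
  outer loop
   vertex 3.7 2.3 4.1
   vertex 4.2 4.0 0.1
   vertex 0.6 0.6 4.6
  endloop
 endfacet
 facet normal 0.955 -0.077 -0.287
  outer loop
   vertex 4.3 3.0 0.7
   vertex 4.2 4.0 0.1
   vertex 5.7 2.1 5.6
  endloop
 endfacet
 facet normal 0.555 -0.775 -0.301
  outer loop
   vertex 4.3 3.0 0.7
   vertex 5.7 2.1 5.6
   vertex 1.8 0.9 1.5
  endloop
 endfacet
 facet normal 0.145 -0.498 -0.855
  outer loop
   vertex 4.3 3.0 0.7
   vertex 1.8 0.9 1.5
   vertex 4.2 4.0 0.1
  endloop
 endfacet
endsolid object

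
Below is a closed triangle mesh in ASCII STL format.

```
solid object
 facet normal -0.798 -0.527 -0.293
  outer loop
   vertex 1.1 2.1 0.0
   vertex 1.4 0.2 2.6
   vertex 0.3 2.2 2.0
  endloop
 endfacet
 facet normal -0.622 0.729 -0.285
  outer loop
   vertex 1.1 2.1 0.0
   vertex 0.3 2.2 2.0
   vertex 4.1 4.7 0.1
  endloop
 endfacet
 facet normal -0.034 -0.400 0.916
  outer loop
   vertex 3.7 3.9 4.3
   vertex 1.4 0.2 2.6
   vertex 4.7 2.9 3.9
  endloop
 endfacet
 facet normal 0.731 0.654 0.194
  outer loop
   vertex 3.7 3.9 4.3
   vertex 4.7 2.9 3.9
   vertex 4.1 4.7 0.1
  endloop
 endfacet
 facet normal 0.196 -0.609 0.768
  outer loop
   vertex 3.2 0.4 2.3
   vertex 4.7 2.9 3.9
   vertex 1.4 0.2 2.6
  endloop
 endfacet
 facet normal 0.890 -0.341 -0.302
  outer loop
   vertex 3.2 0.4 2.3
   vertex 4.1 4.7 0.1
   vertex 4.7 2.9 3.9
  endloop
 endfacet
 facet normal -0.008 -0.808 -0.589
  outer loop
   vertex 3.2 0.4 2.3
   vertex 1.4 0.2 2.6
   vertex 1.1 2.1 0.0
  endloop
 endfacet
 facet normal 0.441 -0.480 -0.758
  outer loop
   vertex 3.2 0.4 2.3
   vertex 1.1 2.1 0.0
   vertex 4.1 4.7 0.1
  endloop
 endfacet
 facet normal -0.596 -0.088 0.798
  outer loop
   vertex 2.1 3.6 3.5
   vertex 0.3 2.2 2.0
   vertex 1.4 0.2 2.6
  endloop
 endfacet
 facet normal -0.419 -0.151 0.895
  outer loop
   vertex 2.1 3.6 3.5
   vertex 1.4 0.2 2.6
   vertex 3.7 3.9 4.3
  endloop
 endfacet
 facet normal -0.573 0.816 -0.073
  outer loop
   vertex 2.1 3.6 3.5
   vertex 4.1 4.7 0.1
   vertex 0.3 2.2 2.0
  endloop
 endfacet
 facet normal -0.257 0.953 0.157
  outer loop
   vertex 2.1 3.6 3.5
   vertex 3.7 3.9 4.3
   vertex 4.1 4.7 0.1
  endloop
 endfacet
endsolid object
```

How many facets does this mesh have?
12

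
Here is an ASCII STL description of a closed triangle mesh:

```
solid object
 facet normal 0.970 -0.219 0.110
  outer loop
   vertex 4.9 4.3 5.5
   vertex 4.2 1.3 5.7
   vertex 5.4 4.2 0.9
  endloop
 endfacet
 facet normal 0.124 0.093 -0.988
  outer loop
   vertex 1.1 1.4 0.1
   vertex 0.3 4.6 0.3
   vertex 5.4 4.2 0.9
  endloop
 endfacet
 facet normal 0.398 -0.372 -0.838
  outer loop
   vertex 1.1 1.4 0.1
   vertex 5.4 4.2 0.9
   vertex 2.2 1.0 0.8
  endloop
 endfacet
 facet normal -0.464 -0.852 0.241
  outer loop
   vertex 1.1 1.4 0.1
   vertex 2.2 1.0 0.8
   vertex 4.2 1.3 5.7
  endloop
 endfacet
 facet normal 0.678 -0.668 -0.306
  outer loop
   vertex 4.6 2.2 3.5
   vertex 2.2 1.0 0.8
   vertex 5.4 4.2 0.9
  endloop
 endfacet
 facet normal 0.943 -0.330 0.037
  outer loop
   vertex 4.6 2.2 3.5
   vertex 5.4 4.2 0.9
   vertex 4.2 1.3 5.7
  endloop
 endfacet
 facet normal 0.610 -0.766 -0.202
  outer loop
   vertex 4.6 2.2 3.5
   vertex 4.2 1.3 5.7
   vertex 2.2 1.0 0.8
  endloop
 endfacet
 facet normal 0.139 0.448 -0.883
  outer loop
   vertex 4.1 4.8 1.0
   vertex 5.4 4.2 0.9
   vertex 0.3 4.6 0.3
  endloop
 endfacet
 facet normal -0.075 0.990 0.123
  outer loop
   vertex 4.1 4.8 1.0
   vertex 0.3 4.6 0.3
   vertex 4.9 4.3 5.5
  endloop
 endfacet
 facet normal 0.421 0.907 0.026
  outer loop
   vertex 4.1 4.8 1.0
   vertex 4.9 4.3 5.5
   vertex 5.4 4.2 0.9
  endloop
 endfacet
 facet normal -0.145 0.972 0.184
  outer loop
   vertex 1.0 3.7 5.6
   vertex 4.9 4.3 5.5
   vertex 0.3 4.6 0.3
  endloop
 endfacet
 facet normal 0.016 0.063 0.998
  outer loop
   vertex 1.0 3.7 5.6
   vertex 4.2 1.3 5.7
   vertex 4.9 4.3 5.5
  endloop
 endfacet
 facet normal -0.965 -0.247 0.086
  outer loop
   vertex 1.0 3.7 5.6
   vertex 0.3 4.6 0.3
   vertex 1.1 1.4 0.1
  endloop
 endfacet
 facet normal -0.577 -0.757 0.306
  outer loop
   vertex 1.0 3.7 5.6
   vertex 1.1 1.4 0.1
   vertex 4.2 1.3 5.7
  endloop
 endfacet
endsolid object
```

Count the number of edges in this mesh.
21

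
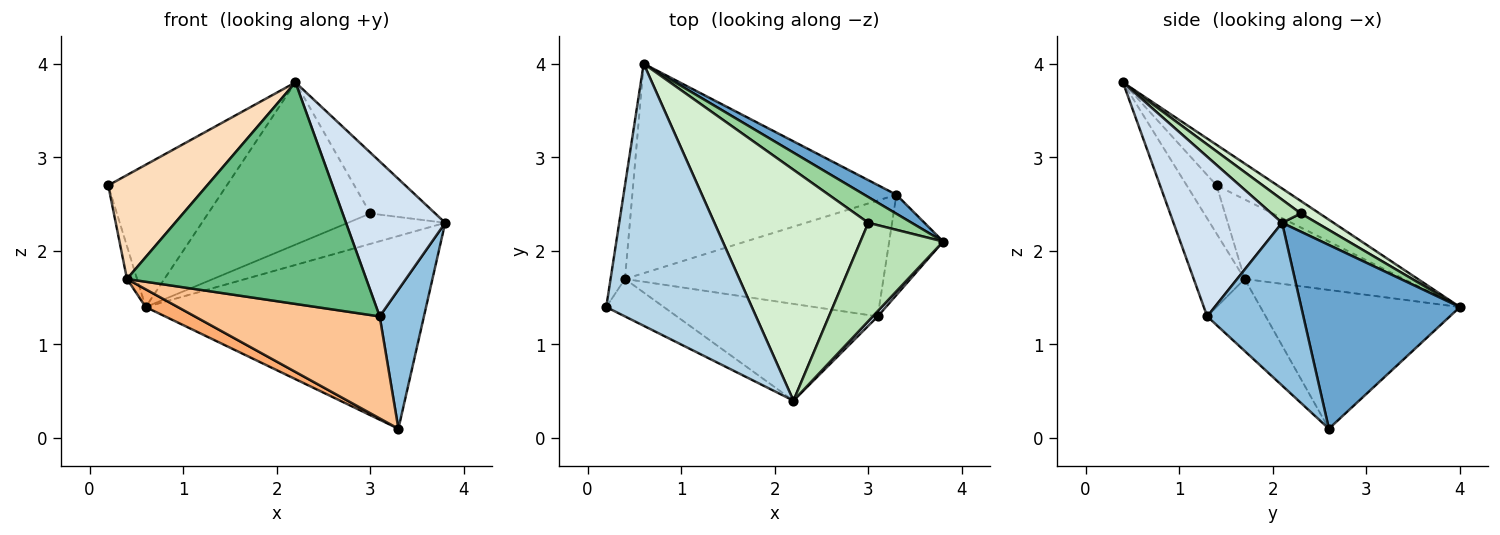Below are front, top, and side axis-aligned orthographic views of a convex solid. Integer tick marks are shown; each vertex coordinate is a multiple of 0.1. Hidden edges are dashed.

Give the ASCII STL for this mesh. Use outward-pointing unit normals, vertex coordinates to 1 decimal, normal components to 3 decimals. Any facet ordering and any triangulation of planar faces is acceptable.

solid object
 facet normal 0.491 0.867 0.086
  outer loop
   vertex 3.3 2.6 0.1
   vertex 0.6 4.0 1.4
   vertex 3.8 2.1 2.3
  endloop
 endfacet
 facet normal 0.870 -0.400 -0.289
  outer loop
   vertex 3.1 1.3 1.3
   vertex 3.3 2.6 0.1
   vertex 3.8 2.1 2.3
  endloop
 endfacet
 facet normal -0.238 0.463 0.854
  outer loop
   vertex 2.2 0.4 3.8
   vertex 0.6 4.0 1.4
   vertex 0.2 1.4 2.7
  endloop
 endfacet
 facet normal 0.738 -0.674 0.023
  outer loop
   vertex 2.2 0.4 3.8
   vertex 3.1 1.3 1.3
   vertex 3.8 2.1 2.3
  endloop
 endfacet
 facet normal -0.982 0.062 -0.178
  outer loop
   vertex 0.4 1.7 1.7
   vertex 0.2 1.4 2.7
   vertex 0.6 4.0 1.4
  endloop
 endfacet
 facet normal -0.464 -0.075 -0.883
  outer loop
   vertex 0.4 1.7 1.7
   vertex 0.6 4.0 1.4
   vertex 3.3 2.6 0.1
  endloop
 endfacet
 facet normal -0.205 -0.647 -0.735
  outer loop
   vertex 0.4 1.7 1.7
   vertex 3.3 2.6 0.1
   vertex 3.1 1.3 1.3
  endloop
 endfacet
 facet normal -0.273 -0.905 -0.326
  outer loop
   vertex 0.4 1.7 1.7
   vertex 2.2 0.4 3.8
   vertex 0.2 1.4 2.7
  endloop
 endfacet
 facet normal -0.191 -0.900 -0.393
  outer loop
   vertex 0.4 1.7 1.7
   vertex 3.1 1.3 1.3
   vertex 2.2 0.4 3.8
  endloop
 endfacet
 facet normal 0.262 0.737 0.623
  outer loop
   vertex 3.0 2.3 2.4
   vertex 3.8 2.1 2.3
   vertex 0.6 4.0 1.4
  endloop
 endfacet
 facet normal 0.231 0.512 0.827
  outer loop
   vertex 3.0 2.3 2.4
   vertex 2.2 0.4 3.8
   vertex 3.8 2.1 2.3
  endloop
 endfacet
 facet normal 0.066 0.574 0.816
  outer loop
   vertex 3.0 2.3 2.4
   vertex 0.6 4.0 1.4
   vertex 2.2 0.4 3.8
  endloop
 endfacet
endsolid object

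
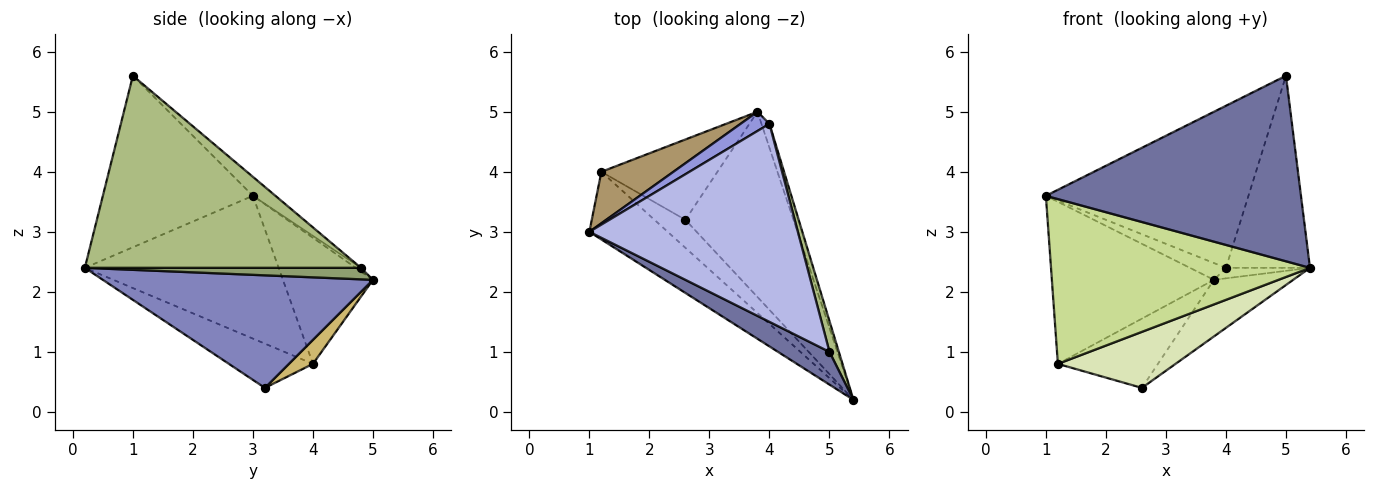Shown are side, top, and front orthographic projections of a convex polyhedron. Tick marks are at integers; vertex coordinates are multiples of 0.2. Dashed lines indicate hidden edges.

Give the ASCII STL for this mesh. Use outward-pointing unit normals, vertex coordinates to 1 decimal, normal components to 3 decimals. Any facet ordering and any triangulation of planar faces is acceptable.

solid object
 facet normal -0.501 -0.852 0.150
  outer loop
   vertex 5.0 1.0 5.6
   vertex 1.0 3.0 3.6
   vertex 5.4 0.2 2.4
  endloop
 endfacet
 facet normal 0.706 0.207 -0.678
  outer loop
   vertex 2.6 3.2 0.4
   vertex 3.8 5.0 2.2
   vertex 5.4 0.2 2.4
  endloop
 endfacet
 facet normal -0.094 0.656 0.749
  outer loop
   vertex 4.0 4.8 2.4
   vertex 3.8 5.0 2.2
   vertex 1.0 3.0 3.6
  endloop
 endfacet
 facet normal -0.070 0.632 0.772
  outer loop
   vertex 4.0 4.8 2.4
   vertex 1.0 3.0 3.6
   vertex 5.0 1.0 5.6
  endloop
 endfacet
 facet normal 0.796 0.242 -0.554
  outer loop
   vertex 4.0 4.8 2.4
   vertex 5.4 0.2 2.4
   vertex 3.8 5.0 2.2
  endloop
 endfacet
 facet normal 0.956 0.291 0.047
  outer loop
   vertex 4.0 4.8 2.4
   vertex 5.0 1.0 5.6
   vertex 5.4 0.2 2.4
  endloop
 endfacet
 facet normal -0.569 -0.761 -0.312
  outer loop
   vertex 1.2 4.0 0.8
   vertex 5.4 0.2 2.4
   vertex 1.0 3.0 3.6
  endloop
 endfacet
 facet normal -0.538 -0.754 -0.377
  outer loop
   vertex 1.2 4.0 0.8
   vertex 2.6 3.2 0.4
   vertex 5.4 0.2 2.4
  endloop
 endfacet
 facet normal -0.468 0.842 0.267
  outer loop
   vertex 1.2 4.0 0.8
   vertex 1.0 3.0 3.6
   vertex 3.8 5.0 2.2
  endloop
 endfacet
 facet normal 0.155 0.645 -0.748
  outer loop
   vertex 1.2 4.0 0.8
   vertex 3.8 5.0 2.2
   vertex 2.6 3.2 0.4
  endloop
 endfacet
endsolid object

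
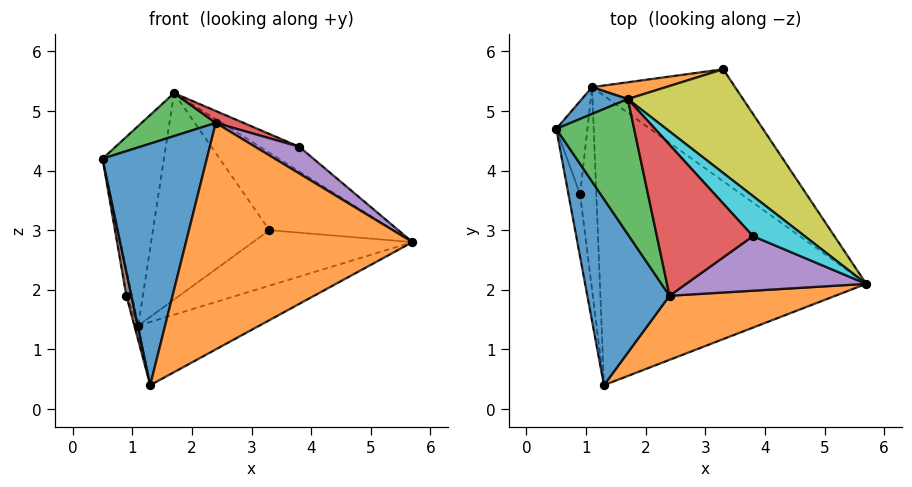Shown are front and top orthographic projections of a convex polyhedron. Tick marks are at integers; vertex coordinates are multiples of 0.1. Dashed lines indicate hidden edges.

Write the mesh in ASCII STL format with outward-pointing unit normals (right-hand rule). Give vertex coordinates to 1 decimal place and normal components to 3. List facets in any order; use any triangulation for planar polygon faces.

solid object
 facet normal -0.806 -0.469 0.361
  outer loop
   vertex 2.4 1.9 4.8
   vertex 0.5 4.7 4.2
   vertex 1.3 0.4 0.4
  endloop
 endfacet
 facet normal 0.218 -0.939 0.266
  outer loop
   vertex 2.4 1.9 4.8
   vertex 1.3 0.4 0.4
   vertex 5.7 2.1 2.8
  endloop
 endfacet
 facet normal 0.411 0.195 -0.891
  outer loop
   vertex 1.1 5.4 1.4
   vertex 5.7 2.1 2.8
   vertex 1.3 0.4 0.4
  endloop
 endfacet
 facet normal 0.509 0.382 -0.771
  outer loop
   vertex 1.1 5.4 1.4
   vertex 3.3 5.7 3.0
   vertex 5.7 2.1 2.8
  endloop
 endfacet
 facet normal 0.496 -0.382 0.780
  outer loop
   vertex 3.8 2.9 4.4
   vertex 2.4 1.9 4.8
   vertex 5.7 2.1 2.8
  endloop
 endfacet
 facet normal -0.988 -0.055 -0.145
  outer loop
   vertex 0.9 3.6 1.9
   vertex 1.3 0.4 0.4
   vertex 0.5 4.7 4.2
  endloop
 endfacet
 facet normal -0.979 0.054 -0.196
  outer loop
   vertex 0.9 3.6 1.9
   vertex 0.5 4.7 4.2
   vertex 1.1 5.4 1.4
  endloop
 endfacet
 facet normal -0.953 0.022 -0.301
  outer loop
   vertex 0.9 3.6 1.9
   vertex 1.1 5.4 1.4
   vertex 1.3 0.4 0.4
  endloop
 endfacet
 facet normal 0.694 0.431 0.577
  outer loop
   vertex 1.7 5.2 5.3
   vertex 5.7 2.1 2.8
   vertex 3.3 5.7 3.0
  endloop
 endfacet
 facet normal 0.684 0.381 0.622
  outer loop
   vertex 1.7 5.2 5.3
   vertex 3.8 2.9 4.4
   vertex 5.7 2.1 2.8
  endloop
 endfacet
 facet normal -0.472 0.874 0.117
  outer loop
   vertex 1.7 5.2 5.3
   vertex 1.1 5.4 1.4
   vertex 0.5 4.7 4.2
  endloop
 endfacet
 facet normal -0.191 0.978 0.080
  outer loop
   vertex 1.7 5.2 5.3
   vertex 3.3 5.7 3.0
   vertex 1.1 5.4 1.4
  endloop
 endfacet
 facet normal -0.599 -0.243 0.763
  outer loop
   vertex 1.7 5.2 5.3
   vertex 0.5 4.7 4.2
   vertex 2.4 1.9 4.8
  endloop
 endfacet
 facet normal 0.323 -0.074 0.944
  outer loop
   vertex 1.7 5.2 5.3
   vertex 2.4 1.9 4.8
   vertex 3.8 2.9 4.4
  endloop
 endfacet
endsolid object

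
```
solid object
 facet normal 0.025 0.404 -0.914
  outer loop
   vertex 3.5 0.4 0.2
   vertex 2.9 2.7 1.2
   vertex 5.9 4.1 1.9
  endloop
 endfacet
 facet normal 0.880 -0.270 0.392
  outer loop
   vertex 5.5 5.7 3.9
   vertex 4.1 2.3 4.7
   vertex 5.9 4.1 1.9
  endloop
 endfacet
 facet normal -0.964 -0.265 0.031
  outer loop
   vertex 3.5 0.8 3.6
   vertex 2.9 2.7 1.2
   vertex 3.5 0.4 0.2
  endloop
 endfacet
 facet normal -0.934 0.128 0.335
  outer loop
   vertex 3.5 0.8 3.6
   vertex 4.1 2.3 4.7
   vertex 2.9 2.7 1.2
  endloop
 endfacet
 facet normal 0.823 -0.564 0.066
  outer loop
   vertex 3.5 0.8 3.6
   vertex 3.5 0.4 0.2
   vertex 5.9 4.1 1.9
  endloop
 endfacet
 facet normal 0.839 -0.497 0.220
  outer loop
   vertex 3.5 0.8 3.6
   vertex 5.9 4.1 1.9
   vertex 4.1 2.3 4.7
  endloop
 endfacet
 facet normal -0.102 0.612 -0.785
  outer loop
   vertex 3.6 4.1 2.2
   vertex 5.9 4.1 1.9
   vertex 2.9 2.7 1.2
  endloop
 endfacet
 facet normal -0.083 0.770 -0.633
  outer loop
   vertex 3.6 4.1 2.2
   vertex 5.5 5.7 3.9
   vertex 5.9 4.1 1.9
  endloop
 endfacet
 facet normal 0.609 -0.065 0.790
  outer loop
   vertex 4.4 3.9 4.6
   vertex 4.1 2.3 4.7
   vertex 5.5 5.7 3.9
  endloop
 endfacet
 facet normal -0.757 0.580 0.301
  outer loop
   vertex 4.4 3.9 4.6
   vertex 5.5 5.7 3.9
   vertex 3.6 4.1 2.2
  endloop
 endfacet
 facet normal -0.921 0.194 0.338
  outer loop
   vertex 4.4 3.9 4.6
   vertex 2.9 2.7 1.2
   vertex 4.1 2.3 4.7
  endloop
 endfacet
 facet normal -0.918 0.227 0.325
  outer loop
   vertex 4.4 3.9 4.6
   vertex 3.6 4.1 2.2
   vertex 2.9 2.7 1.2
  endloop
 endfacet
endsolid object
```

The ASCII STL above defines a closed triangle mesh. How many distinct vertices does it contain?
8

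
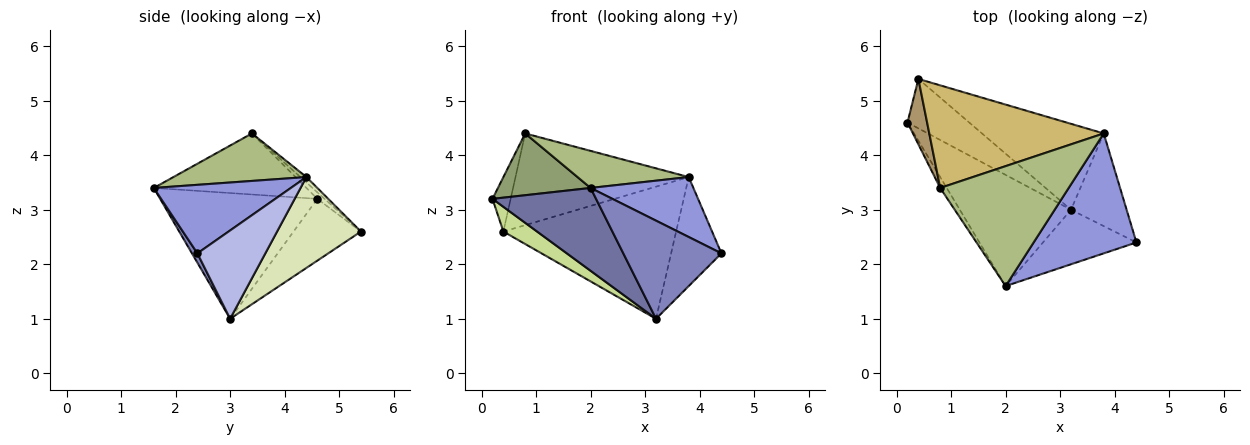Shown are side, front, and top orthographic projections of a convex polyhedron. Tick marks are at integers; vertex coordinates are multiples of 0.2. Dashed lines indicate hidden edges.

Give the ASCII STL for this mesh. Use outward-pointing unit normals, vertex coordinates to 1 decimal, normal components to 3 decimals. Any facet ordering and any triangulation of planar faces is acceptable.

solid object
 facet normal -0.672 -0.443 -0.594
  outer loop
   vertex 3.2 3.0 1.0
   vertex 2.0 1.6 3.4
   vertex 0.2 4.6 3.2
  endloop
 endfacet
 facet normal 0.049 -0.873 -0.485
  outer loop
   vertex 3.2 3.0 1.0
   vertex 4.4 2.4 2.2
   vertex 2.0 1.6 3.4
  endloop
 endfacet
 facet normal 0.512 -0.384 0.768
  outer loop
   vertex 3.8 4.4 3.6
   vertex 2.0 1.6 3.4
   vertex 4.4 2.4 2.2
  endloop
 endfacet
 facet normal 0.717 0.531 -0.451
  outer loop
   vertex 3.8 4.4 3.6
   vertex 4.4 2.4 2.2
   vertex 3.2 3.0 1.0
  endloop
 endfacet
 facet normal -0.851 -0.517 -0.091
  outer loop
   vertex 0.8 3.4 4.4
   vertex 0.2 4.6 3.2
   vertex 2.0 1.6 3.4
  endloop
 endfacet
 facet normal 0.333 -0.278 0.901
  outer loop
   vertex 0.8 3.4 4.4
   vertex 2.0 1.6 3.4
   vertex 3.8 4.4 3.6
  endloop
 endfacet
 facet normal -0.667 -0.333 -0.667
  outer loop
   vertex 0.4 5.4 2.6
   vertex 3.2 3.0 1.0
   vertex 0.2 4.6 3.2
  endloop
 endfacet
 facet normal 0.377 0.776 -0.505
  outer loop
   vertex 0.4 5.4 2.6
   vertex 3.8 4.4 3.6
   vertex 3.2 3.0 1.0
  endloop
 endfacet
 facet normal -0.248 0.620 0.744
  outer loop
   vertex 0.4 5.4 2.6
   vertex 0.2 4.6 3.2
   vertex 0.8 3.4 4.4
  endloop
 endfacet
 facet normal -0.023 0.666 0.745
  outer loop
   vertex 0.4 5.4 2.6
   vertex 0.8 3.4 4.4
   vertex 3.8 4.4 3.6
  endloop
 endfacet
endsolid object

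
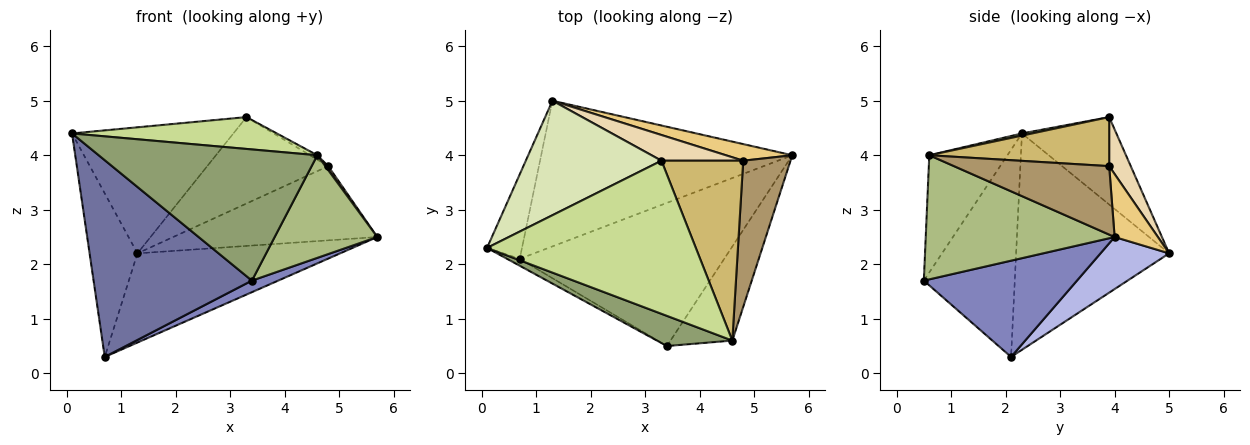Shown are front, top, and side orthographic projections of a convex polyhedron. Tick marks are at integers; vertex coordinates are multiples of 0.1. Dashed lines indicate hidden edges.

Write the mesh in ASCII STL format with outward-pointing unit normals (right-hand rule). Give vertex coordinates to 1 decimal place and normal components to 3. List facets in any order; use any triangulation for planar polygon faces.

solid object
 facet normal -0.498 -0.867 -0.031
  outer loop
   vertex 0.7 2.1 0.3
   vertex 3.4 0.5 1.7
   vertex 0.1 2.3 4.4
  endloop
 endfacet
 facet normal 0.425 -0.073 -0.902
  outer loop
   vertex 0.7 2.1 0.3
   vertex 5.7 4.0 2.5
   vertex 3.4 0.5 1.7
  endloop
 endfacet
 facet normal -0.943 0.295 -0.152
  outer loop
   vertex 1.3 5.0 2.2
   vertex 0.7 2.1 0.3
   vertex 0.1 2.3 4.4
  endloop
 endfacet
 facet normal 0.174 0.514 -0.840
  outer loop
   vertex 1.3 5.0 2.2
   vertex 5.7 4.0 2.5
   vertex 0.7 2.1 0.3
  endloop
 endfacet
 facet normal -0.329 -0.920 0.212
  outer loop
   vertex 4.6 0.6 4.0
   vertex 0.1 2.3 4.4
   vertex 3.4 0.5 1.7
  endloop
 endfacet
 facet normal 0.805 -0.437 -0.401
  outer loop
   vertex 4.6 0.6 4.0
   vertex 3.4 0.5 1.7
   vertex 5.7 4.0 2.5
  endloop
 endfacet
 facet normal 0.010 -0.204 0.979
  outer loop
   vertex 3.3 3.9 4.7
   vertex 0.1 2.3 4.4
   vertex 4.6 0.6 4.0
  endloop
 endfacet
 facet normal -0.397 0.679 0.617
  outer loop
   vertex 3.3 3.9 4.7
   vertex 1.3 5.0 2.2
   vertex 0.1 2.3 4.4
  endloop
 endfacet
 facet normal 0.823 -0.015 0.568
  outer loop
   vertex 4.8 3.9 3.8
   vertex 4.6 0.6 4.0
   vertex 5.7 4.0 2.5
  endloop
 endfacet
 facet normal 0.514 0.021 0.857
  outer loop
   vertex 4.8 3.9 3.8
   vertex 3.3 3.9 4.7
   vertex 4.6 0.6 4.0
  endloop
 endfacet
 facet normal 0.203 0.956 0.214
  outer loop
   vertex 4.8 3.9 3.8
   vertex 5.7 4.0 2.5
   vertex 1.3 5.0 2.2
  endloop
 endfacet
 facet normal 0.169 0.945 0.281
  outer loop
   vertex 4.8 3.9 3.8
   vertex 1.3 5.0 2.2
   vertex 3.3 3.9 4.7
  endloop
 endfacet
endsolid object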